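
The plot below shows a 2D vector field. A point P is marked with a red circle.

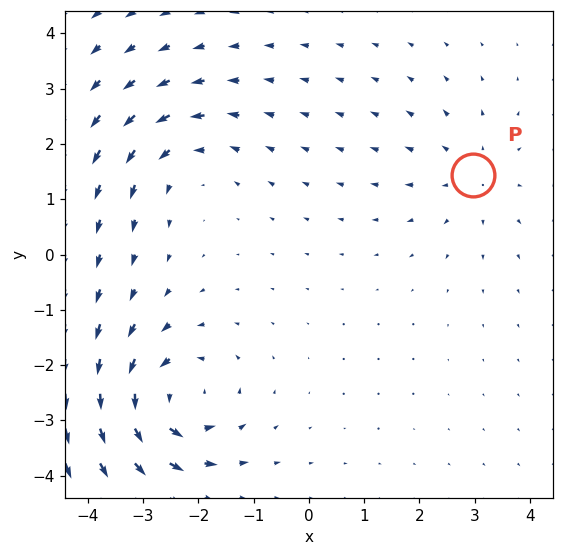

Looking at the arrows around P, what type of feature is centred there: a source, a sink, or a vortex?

source

At P (3.0, 1.4) the arrows spread outward. Divergence about +2, curl ≈0 — positive divergence with near-zero curl is a source.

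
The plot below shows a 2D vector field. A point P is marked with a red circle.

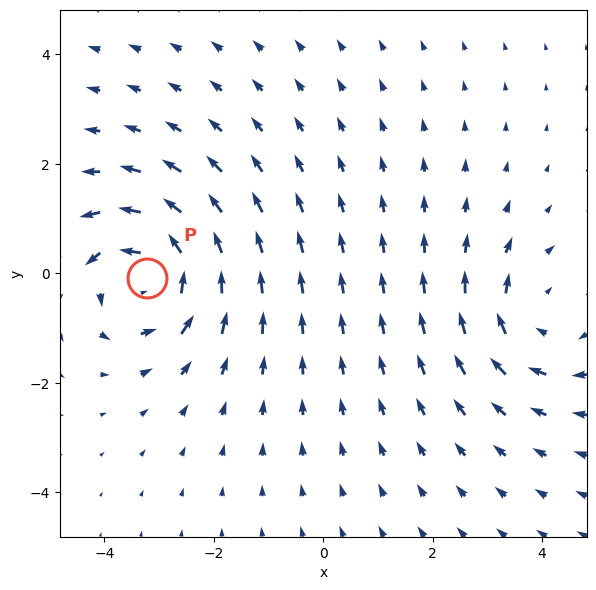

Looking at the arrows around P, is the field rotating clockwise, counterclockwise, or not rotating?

counterclockwise

Near P at (-3.2, -0.1) the arrows circulate counterclockwise. The curl (z-component) there is about +4; positive curl means counterclockwise rotation.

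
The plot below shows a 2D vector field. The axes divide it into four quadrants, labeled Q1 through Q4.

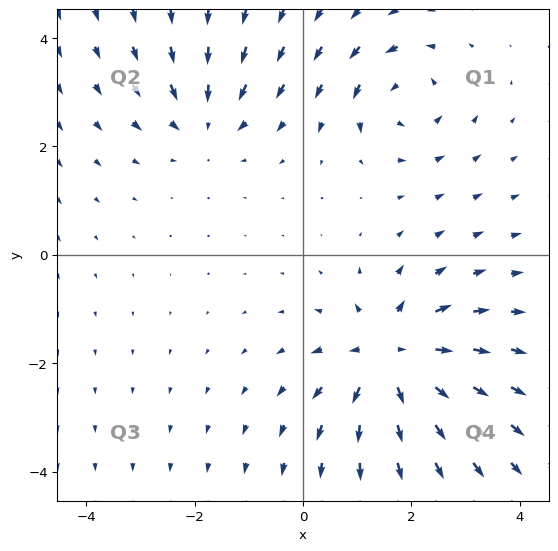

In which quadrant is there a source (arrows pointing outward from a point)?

The source sits at approximately (1.6, -1.9), which lies in quadrant Q4. The divergence there is about +6, positive as expected for a source.

Q4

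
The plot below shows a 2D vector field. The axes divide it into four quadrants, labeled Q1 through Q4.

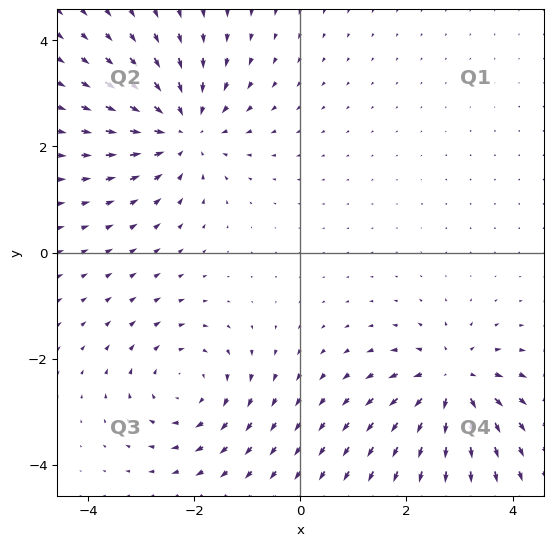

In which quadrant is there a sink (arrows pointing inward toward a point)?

Q2

The sink sits at approximately (-2.2, 2.3), which lies in quadrant Q2. The divergence there is about -4, negative as expected for a sink.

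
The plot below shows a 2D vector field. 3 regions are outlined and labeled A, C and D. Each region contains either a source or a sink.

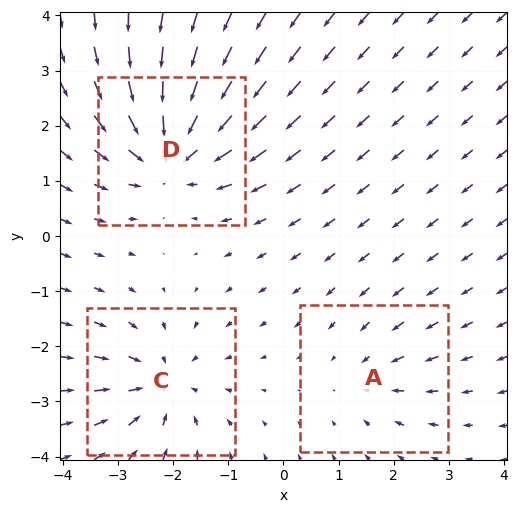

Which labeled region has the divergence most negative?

D

Divergence at each region's feature centre — A: about -2, C: about -3, D: about -5. Region D is most negative.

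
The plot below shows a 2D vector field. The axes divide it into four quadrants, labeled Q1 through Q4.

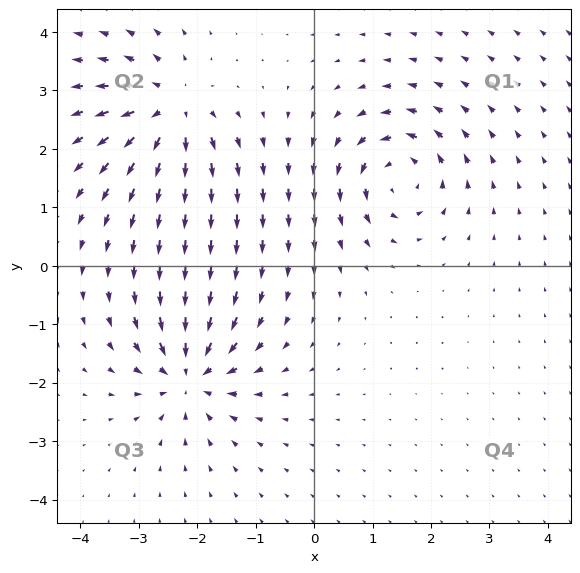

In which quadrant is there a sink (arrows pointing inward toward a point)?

The sink sits at approximately (-2.1, -1.9), which lies in quadrant Q3. The divergence there is about -6, negative as expected for a sink.

Q3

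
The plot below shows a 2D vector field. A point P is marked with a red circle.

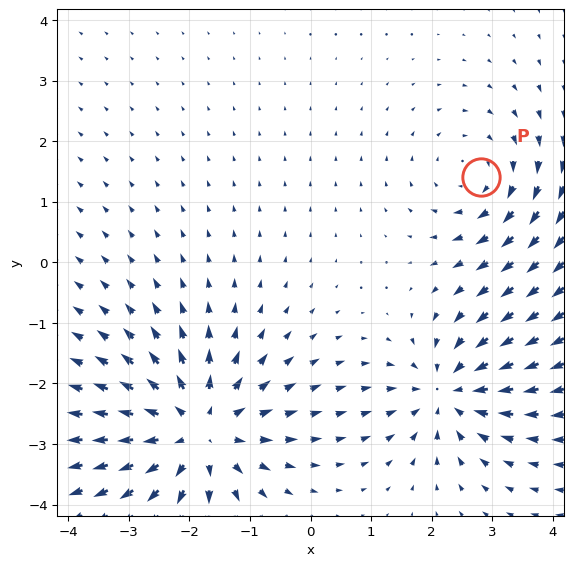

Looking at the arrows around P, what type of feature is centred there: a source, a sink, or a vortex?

vortex

At P (2.8, 1.4) the arrows circulate clockwise. Divergence ≈0, curl about -3 — near-zero divergence with nonzero curl is a vortex.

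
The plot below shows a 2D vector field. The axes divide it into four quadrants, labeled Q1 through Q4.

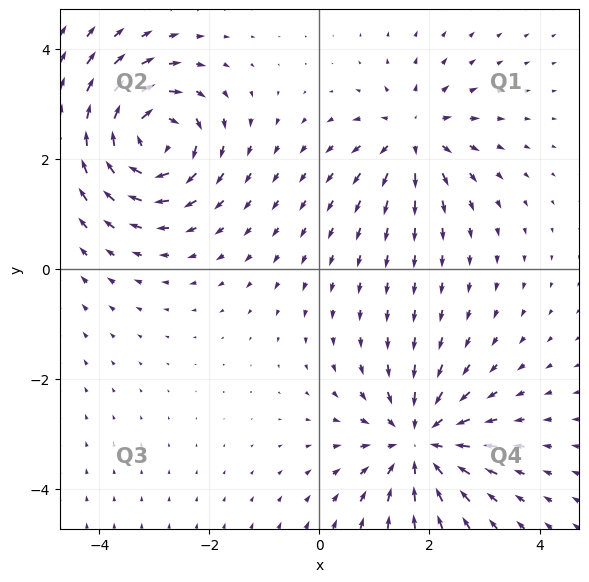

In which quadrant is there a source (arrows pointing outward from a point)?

The source sits at approximately (1.7, 2.4), which lies in quadrant Q1. The divergence there is about +4, positive as expected for a source.

Q1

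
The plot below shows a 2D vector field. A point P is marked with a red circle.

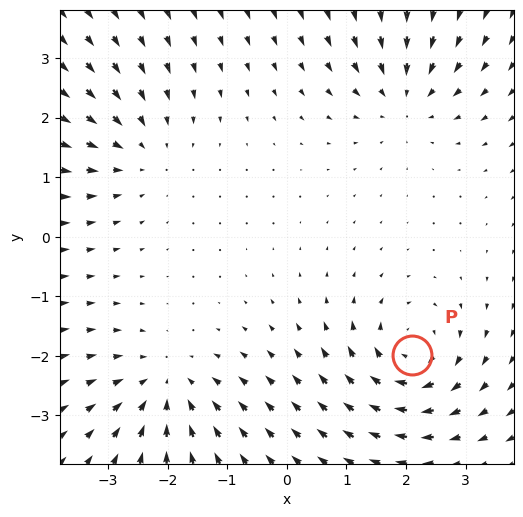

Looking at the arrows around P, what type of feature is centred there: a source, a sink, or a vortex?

At P (2.1, -2.0) the arrows circulate clockwise. Divergence ≈0, curl about -6 — near-zero divergence with nonzero curl is a vortex.

vortex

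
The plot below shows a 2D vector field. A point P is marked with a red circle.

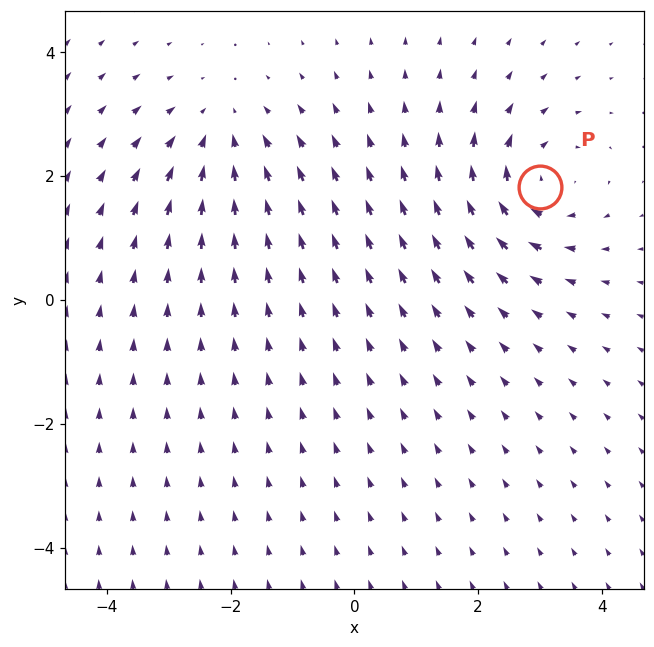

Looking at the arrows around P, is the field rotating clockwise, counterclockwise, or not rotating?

Near P at (3.0, 1.8) the arrows circulate clockwise. The curl (z-component) there is about -4; negative curl means clockwise rotation.

clockwise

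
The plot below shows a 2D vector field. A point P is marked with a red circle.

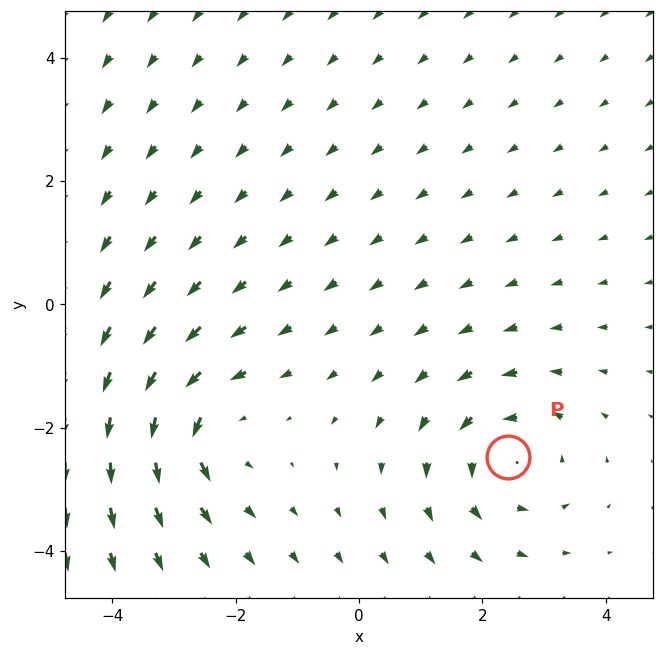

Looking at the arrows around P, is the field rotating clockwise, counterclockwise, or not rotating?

Near P at (2.4, -2.5) the arrows circulate counterclockwise. The curl (z-component) there is about +3; positive curl means counterclockwise rotation.

counterclockwise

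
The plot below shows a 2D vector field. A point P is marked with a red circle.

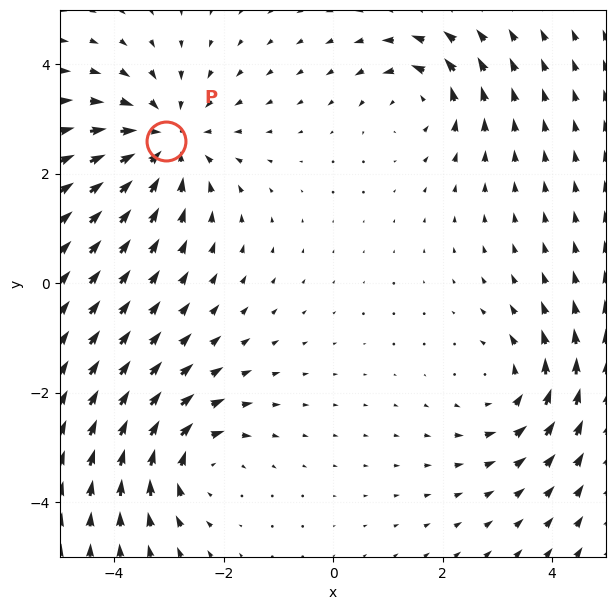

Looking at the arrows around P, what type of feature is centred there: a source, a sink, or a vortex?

At P (-3.0, 2.6) the arrows converge inward. Divergence about -4, curl ≈0 — negative divergence with near-zero curl is a sink.

sink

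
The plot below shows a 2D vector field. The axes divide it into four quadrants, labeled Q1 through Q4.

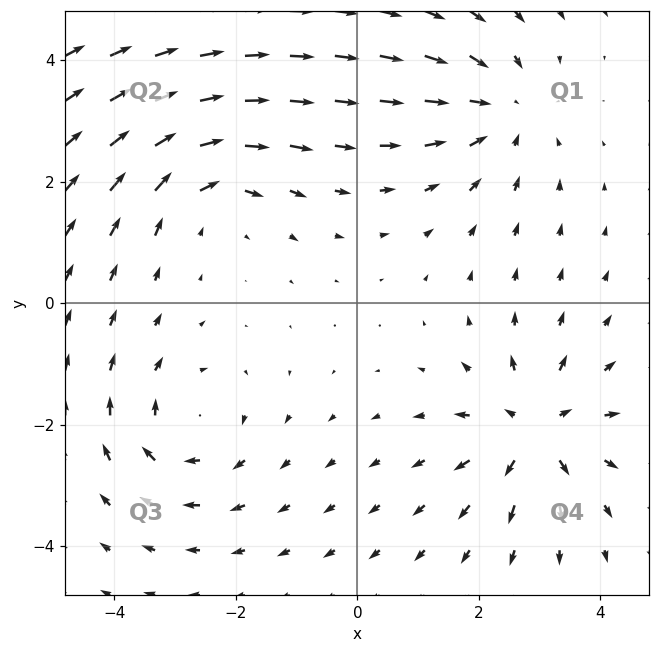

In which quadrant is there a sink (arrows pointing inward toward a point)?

Q1

The sink sits at approximately (2.4, 3.2), which lies in quadrant Q1. The divergence there is about -4, negative as expected for a sink.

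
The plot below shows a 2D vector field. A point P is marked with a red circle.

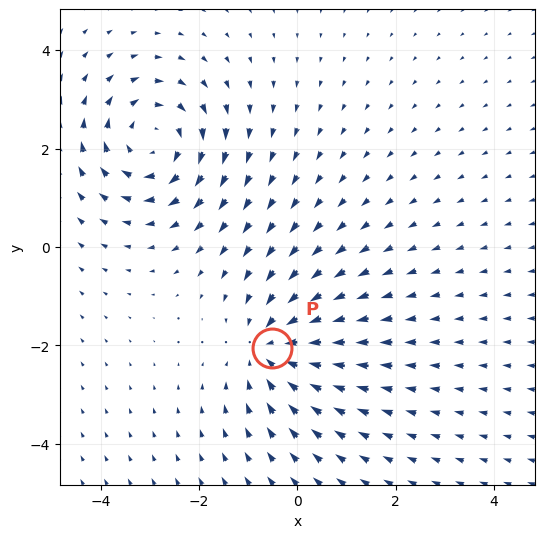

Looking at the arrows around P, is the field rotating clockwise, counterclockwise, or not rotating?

not rotating

Near P at (-0.5, -2.1) the arrows show no circulation. The curl there is ≈0.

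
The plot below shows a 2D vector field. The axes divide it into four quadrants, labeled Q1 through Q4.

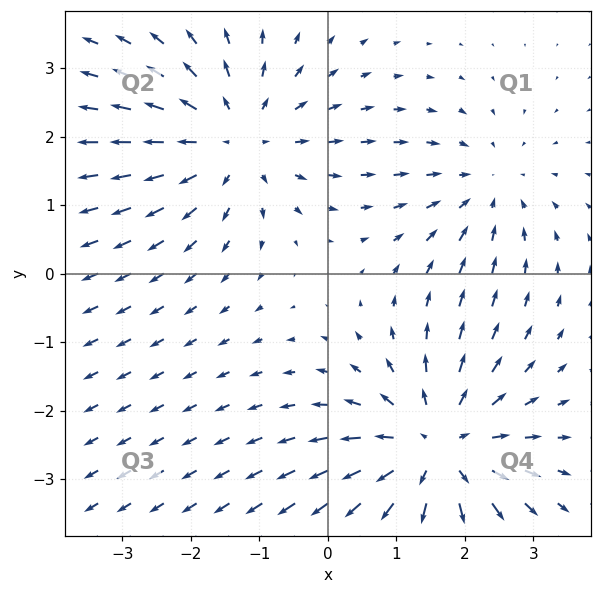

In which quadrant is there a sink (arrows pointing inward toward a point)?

The sink sits at approximately (2.3, 1.2), which lies in quadrant Q1. The divergence there is about -2, negative as expected for a sink.

Q1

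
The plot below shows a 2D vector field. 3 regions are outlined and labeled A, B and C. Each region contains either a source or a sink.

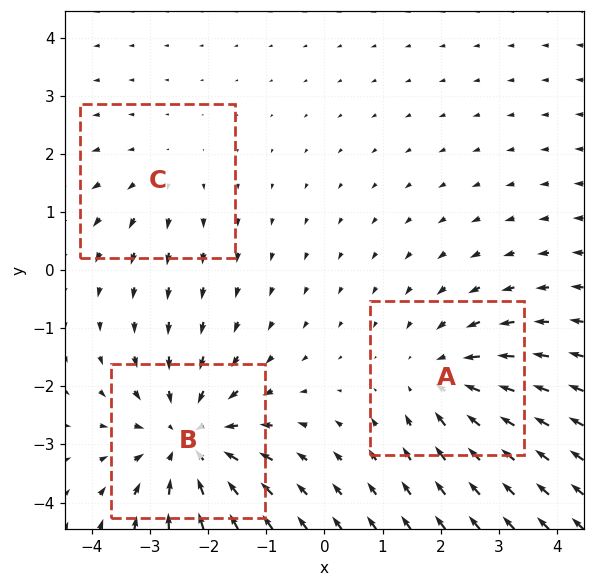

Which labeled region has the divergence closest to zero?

C

Divergence at each region's feature centre — A: about -3, B: about -4, C: about +2. Region C is closest to zero.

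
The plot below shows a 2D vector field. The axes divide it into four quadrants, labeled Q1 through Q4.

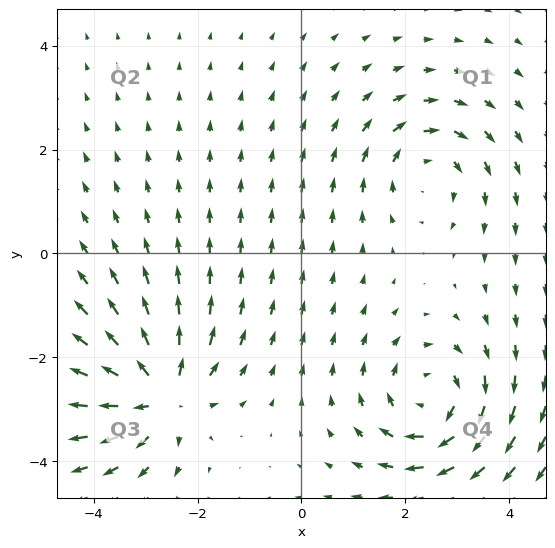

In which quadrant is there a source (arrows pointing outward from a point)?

Q3

The source sits at approximately (-2.7, -2.7), which lies in quadrant Q3. The divergence there is about +5, positive as expected for a source.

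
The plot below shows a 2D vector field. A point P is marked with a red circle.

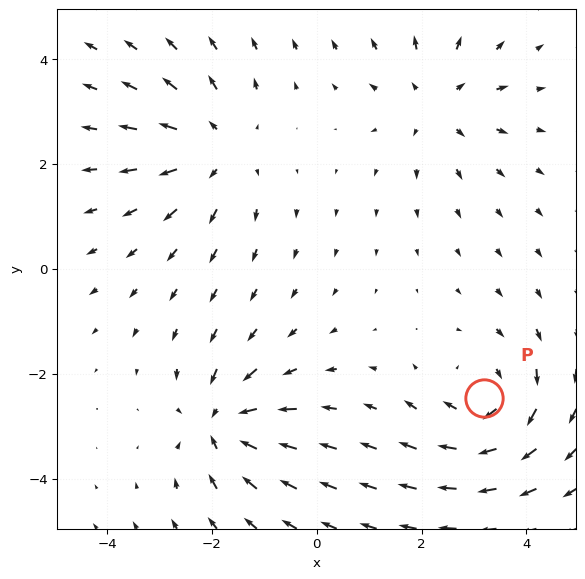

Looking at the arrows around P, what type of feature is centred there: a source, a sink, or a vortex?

vortex

At P (3.2, -2.5) the arrows circulate clockwise. Divergence ≈0, curl about -5 — near-zero divergence with nonzero curl is a vortex.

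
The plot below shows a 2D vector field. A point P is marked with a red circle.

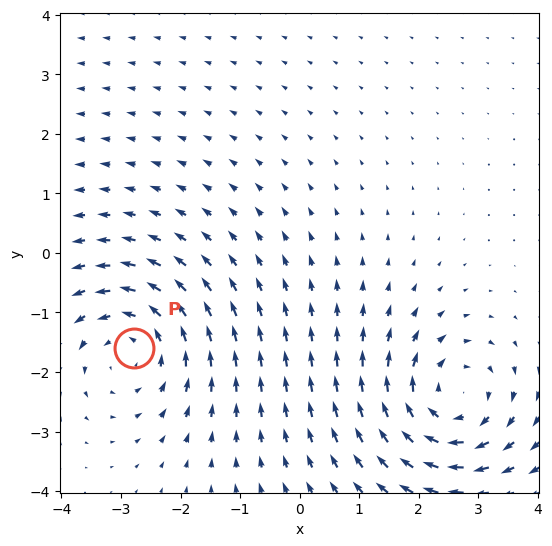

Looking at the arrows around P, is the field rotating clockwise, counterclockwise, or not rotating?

Near P at (-2.8, -1.6) the arrows circulate counterclockwise. The curl (z-component) there is about +4; positive curl means counterclockwise rotation.

counterclockwise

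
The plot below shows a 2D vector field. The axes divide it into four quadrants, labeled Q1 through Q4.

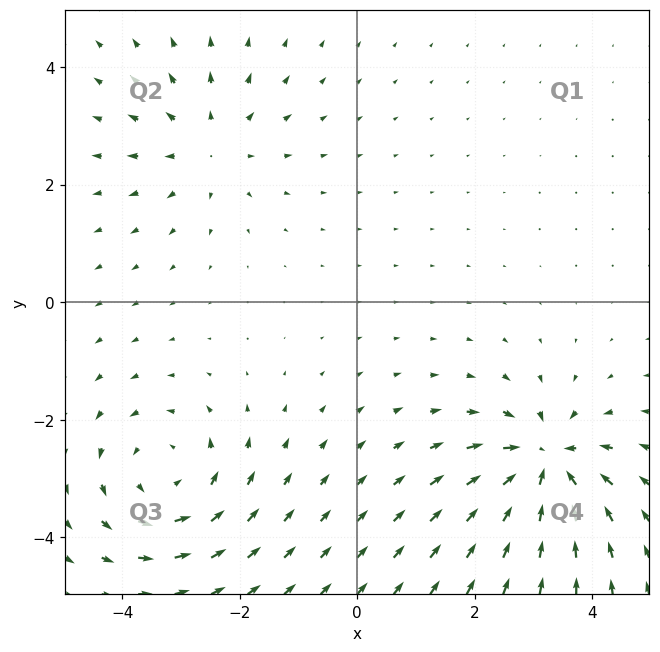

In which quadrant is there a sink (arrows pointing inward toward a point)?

The sink sits at approximately (3.2, -2.7), which lies in quadrant Q4. The divergence there is about -5, negative as expected for a sink.

Q4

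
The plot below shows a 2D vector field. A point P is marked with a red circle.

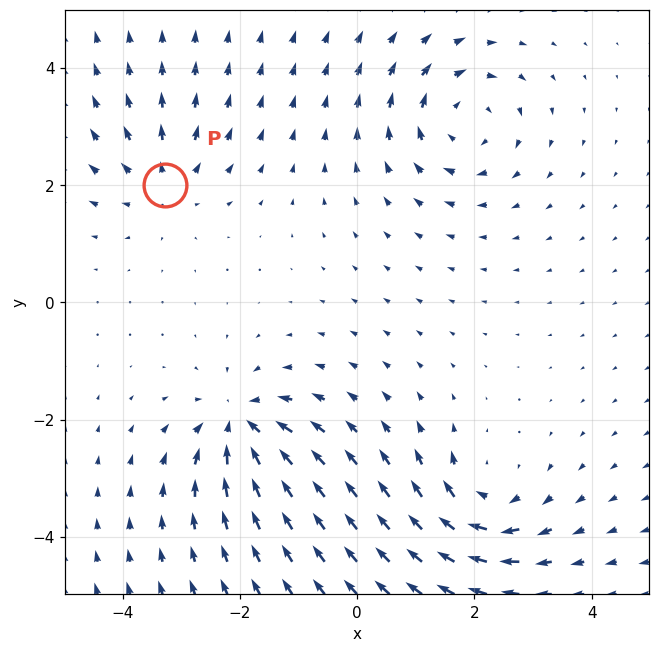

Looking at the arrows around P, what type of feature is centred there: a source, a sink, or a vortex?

At P (-3.3, 2.0) the arrows spread outward. Divergence about +3, curl ≈0 — positive divergence with near-zero curl is a source.

source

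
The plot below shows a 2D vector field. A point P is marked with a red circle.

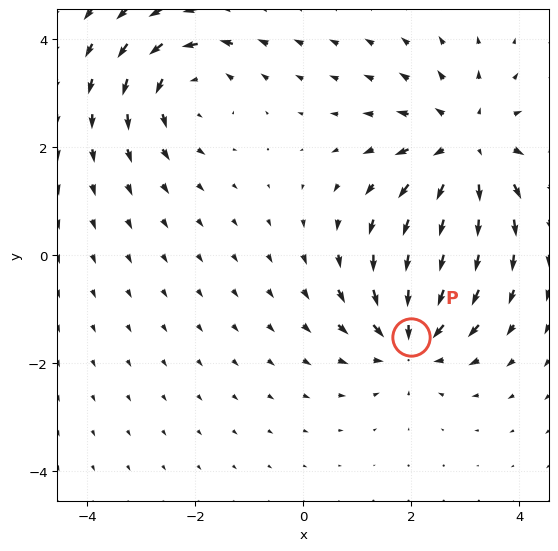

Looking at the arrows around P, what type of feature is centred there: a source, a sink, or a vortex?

sink

At P (2.0, -1.5) the arrows converge inward. Divergence about -4, curl ≈0 — negative divergence with near-zero curl is a sink.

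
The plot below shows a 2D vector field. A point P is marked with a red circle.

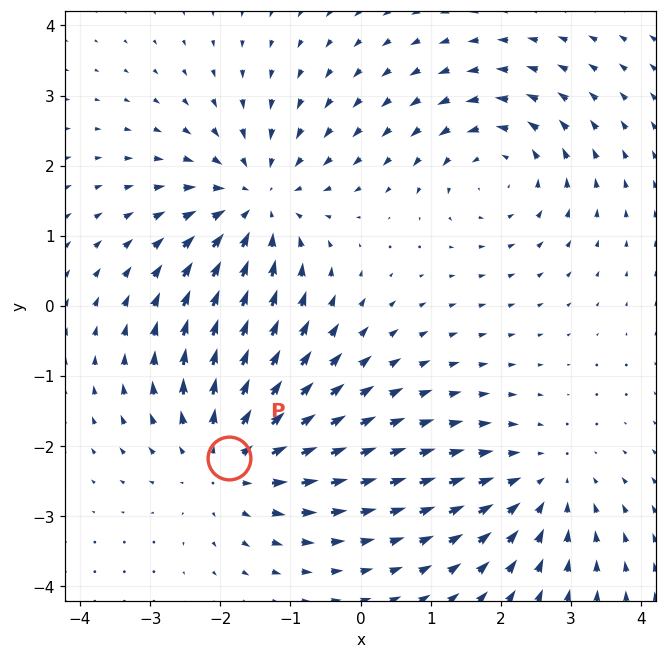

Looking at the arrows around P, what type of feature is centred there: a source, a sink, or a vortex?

At P (-1.9, -2.2) the arrows spread outward. Divergence about +3, curl ≈0 — positive divergence with near-zero curl is a source.

source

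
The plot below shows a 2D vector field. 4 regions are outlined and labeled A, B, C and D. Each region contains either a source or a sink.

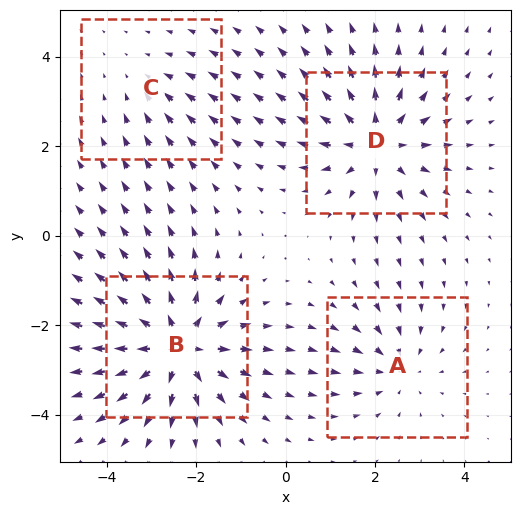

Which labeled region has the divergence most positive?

Divergence at each region's feature centre — A: about -3, B: about +6, C: about -2, D: about +5. Region B is most positive.

B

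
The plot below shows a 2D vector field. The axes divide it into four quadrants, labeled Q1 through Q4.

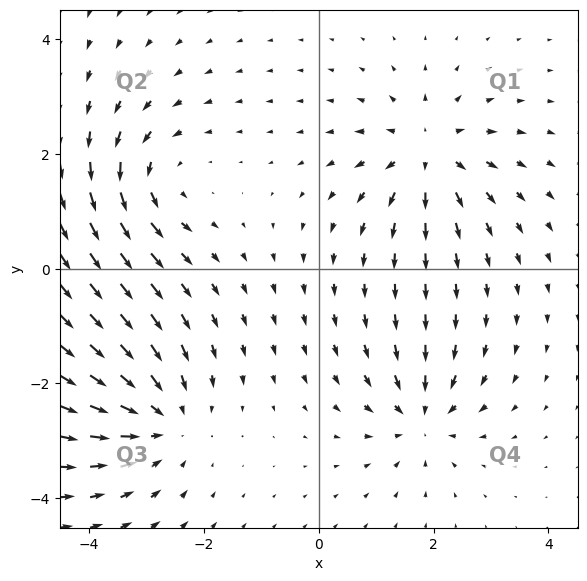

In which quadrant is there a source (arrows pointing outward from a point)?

The source sits at approximately (1.9, 2.0), which lies in quadrant Q1. The divergence there is about +5, positive as expected for a source.

Q1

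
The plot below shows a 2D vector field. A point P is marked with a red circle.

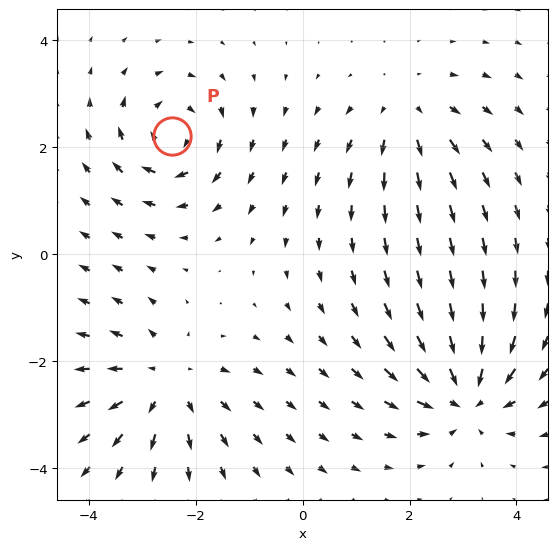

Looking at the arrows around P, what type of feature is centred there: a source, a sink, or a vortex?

At P (-2.4, 2.2) the arrows circulate clockwise. Divergence ≈0, curl about -5 — near-zero divergence with nonzero curl is a vortex.

vortex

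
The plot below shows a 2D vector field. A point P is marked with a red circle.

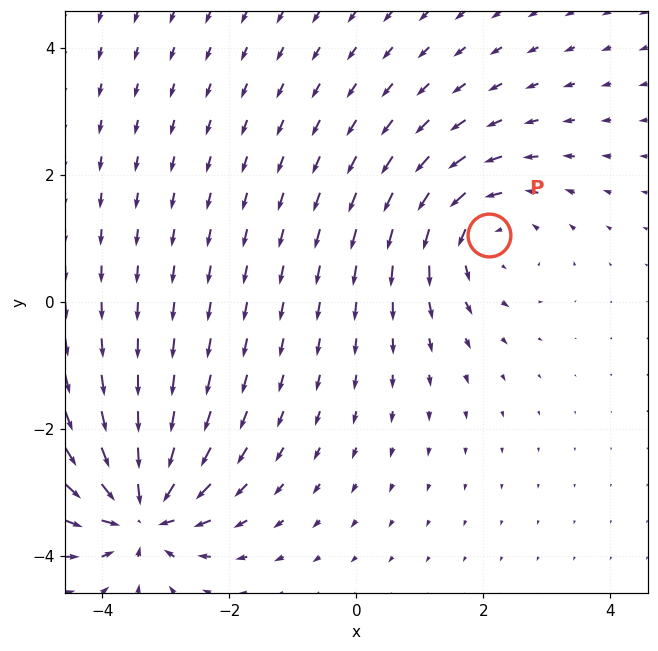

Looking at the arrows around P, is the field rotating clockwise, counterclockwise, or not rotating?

Near P at (2.1, 1.1) the arrows circulate counterclockwise. The curl (z-component) there is about +4; positive curl means counterclockwise rotation.

counterclockwise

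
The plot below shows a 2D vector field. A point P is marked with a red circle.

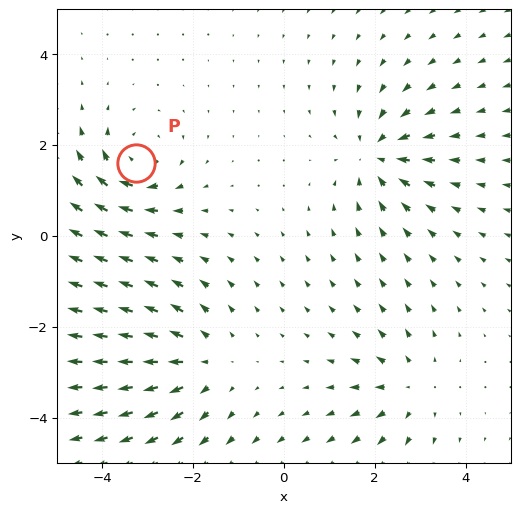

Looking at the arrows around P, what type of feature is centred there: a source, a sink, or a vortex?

At P (-3.3, 1.6) the arrows circulate clockwise. Divergence ≈0, curl about -4 — near-zero divergence with nonzero curl is a vortex.

vortex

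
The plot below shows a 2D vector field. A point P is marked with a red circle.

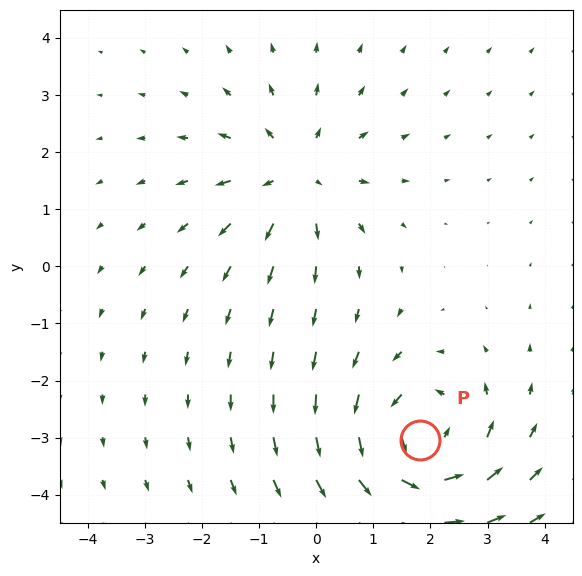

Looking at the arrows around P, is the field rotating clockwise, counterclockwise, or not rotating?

Near P at (1.8, -3.0) the arrows circulate counterclockwise. The curl (z-component) there is about +4; positive curl means counterclockwise rotation.

counterclockwise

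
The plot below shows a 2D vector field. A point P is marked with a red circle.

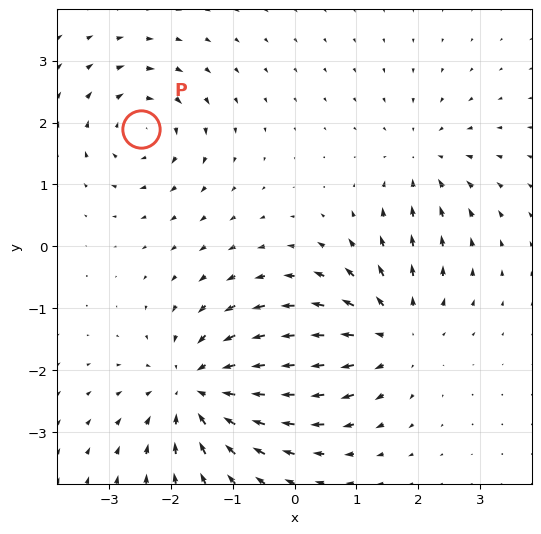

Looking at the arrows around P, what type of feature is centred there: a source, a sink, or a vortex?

At P (-2.5, 1.9) the arrows circulate clockwise. Divergence ≈0, curl about -4 — near-zero divergence with nonzero curl is a vortex.

vortex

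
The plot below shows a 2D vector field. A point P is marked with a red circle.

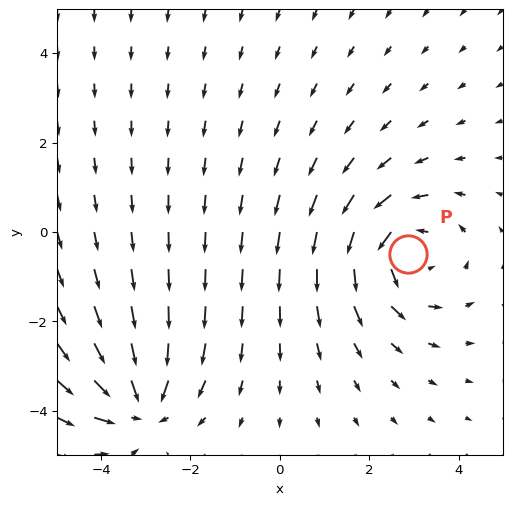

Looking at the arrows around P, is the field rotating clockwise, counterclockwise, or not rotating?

Near P at (2.9, -0.5) the arrows circulate counterclockwise. The curl (z-component) there is about +3; positive curl means counterclockwise rotation.

counterclockwise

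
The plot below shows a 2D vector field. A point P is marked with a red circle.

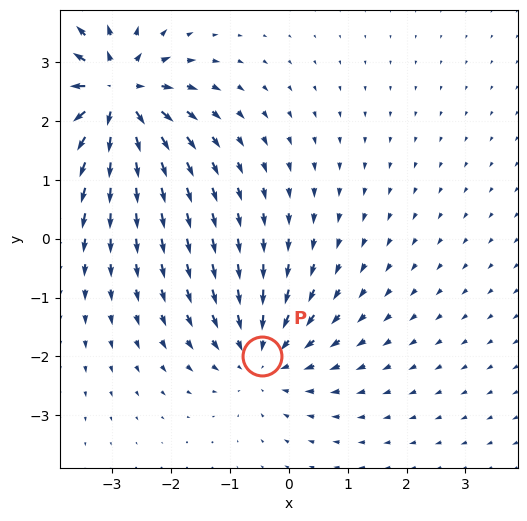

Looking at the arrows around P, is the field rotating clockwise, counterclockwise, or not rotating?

not rotating

Near P at (-0.5, -2.0) the arrows show no circulation. The curl there is ≈0.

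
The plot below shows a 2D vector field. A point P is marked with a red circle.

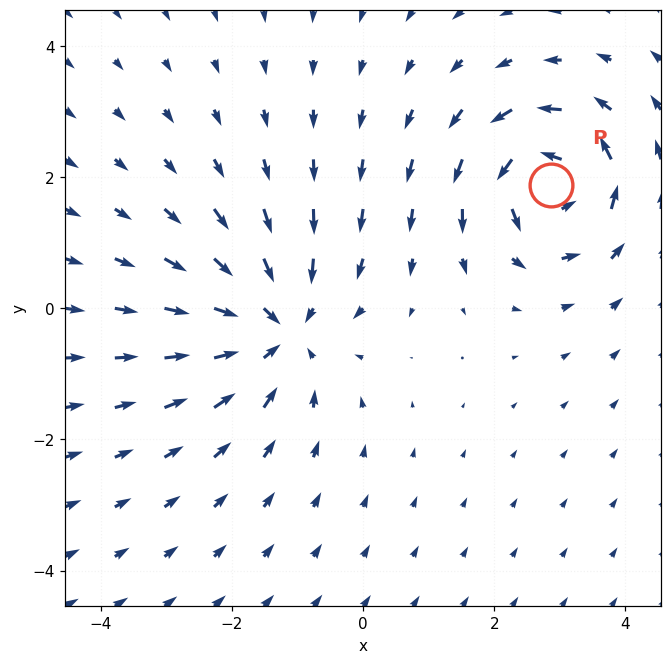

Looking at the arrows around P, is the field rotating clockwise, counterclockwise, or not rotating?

Near P at (2.9, 1.9) the arrows circulate counterclockwise. The curl (z-component) there is about +4; positive curl means counterclockwise rotation.

counterclockwise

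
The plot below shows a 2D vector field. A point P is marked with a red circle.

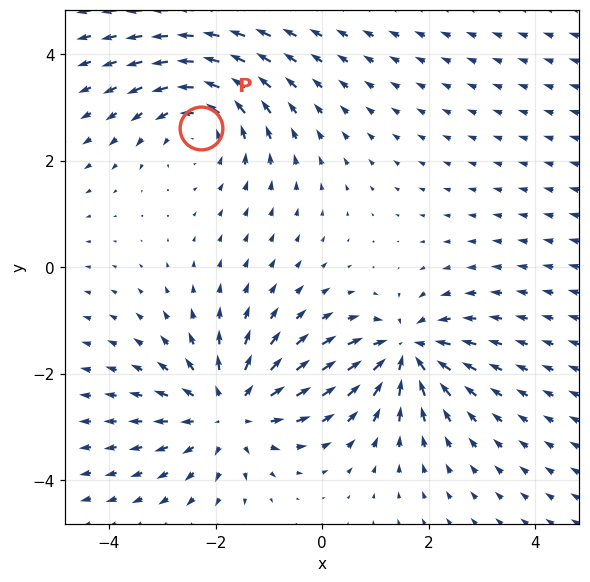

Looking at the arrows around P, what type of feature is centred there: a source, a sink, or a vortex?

At P (-2.3, 2.6) the arrows circulate counterclockwise. Divergence ≈0, curl about +3 — near-zero divergence with nonzero curl is a vortex.

vortex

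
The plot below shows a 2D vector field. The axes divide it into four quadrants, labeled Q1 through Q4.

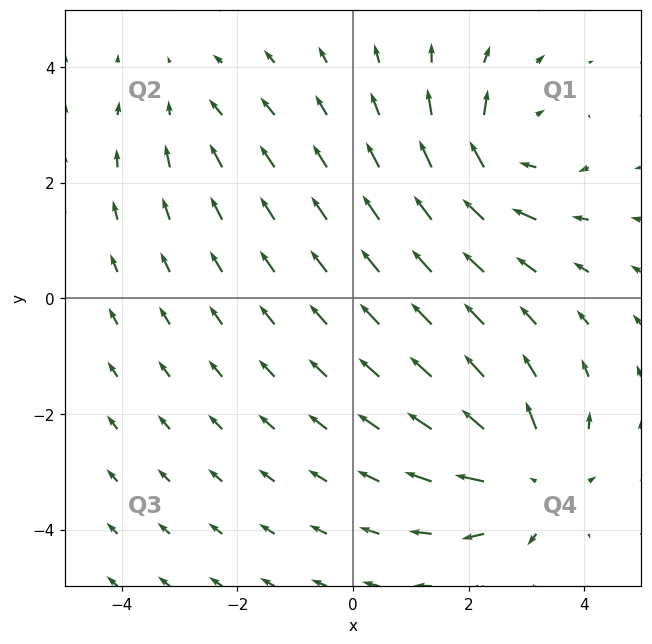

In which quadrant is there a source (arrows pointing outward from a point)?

The source sits at approximately (3.1, -3.1), which lies in quadrant Q4. The divergence there is about +6, positive as expected for a source.

Q4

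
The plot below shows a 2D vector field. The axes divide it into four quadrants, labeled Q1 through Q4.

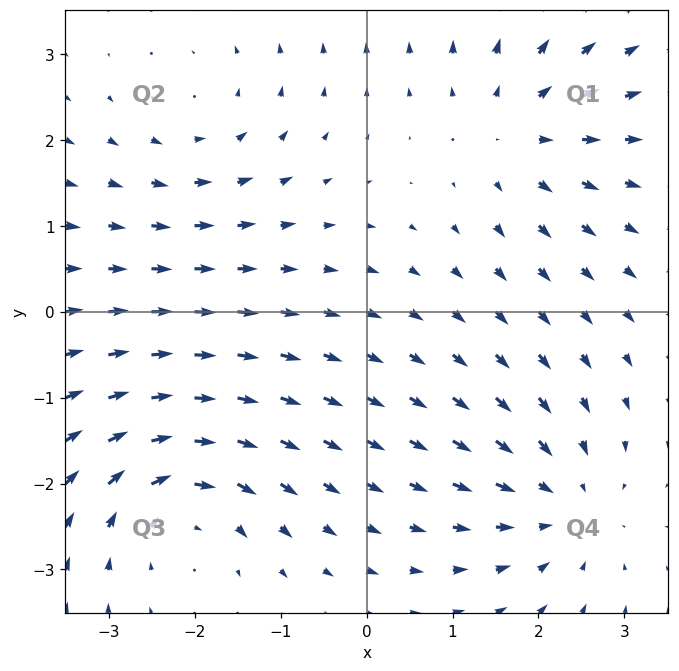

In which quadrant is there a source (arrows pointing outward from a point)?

Q1

The source sits at approximately (1.7, 2.1), which lies in quadrant Q1. The divergence there is about +3, positive as expected for a source.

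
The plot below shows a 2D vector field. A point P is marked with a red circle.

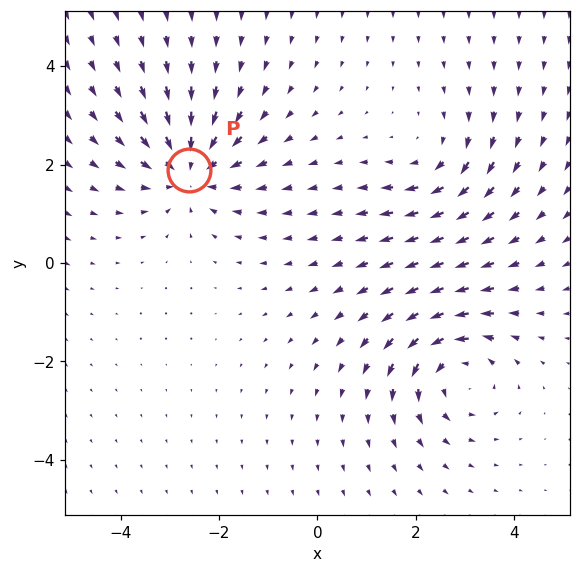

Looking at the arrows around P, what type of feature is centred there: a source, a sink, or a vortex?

sink

At P (-2.6, 1.9) the arrows converge inward. Divergence about -4, curl ≈0 — negative divergence with near-zero curl is a sink.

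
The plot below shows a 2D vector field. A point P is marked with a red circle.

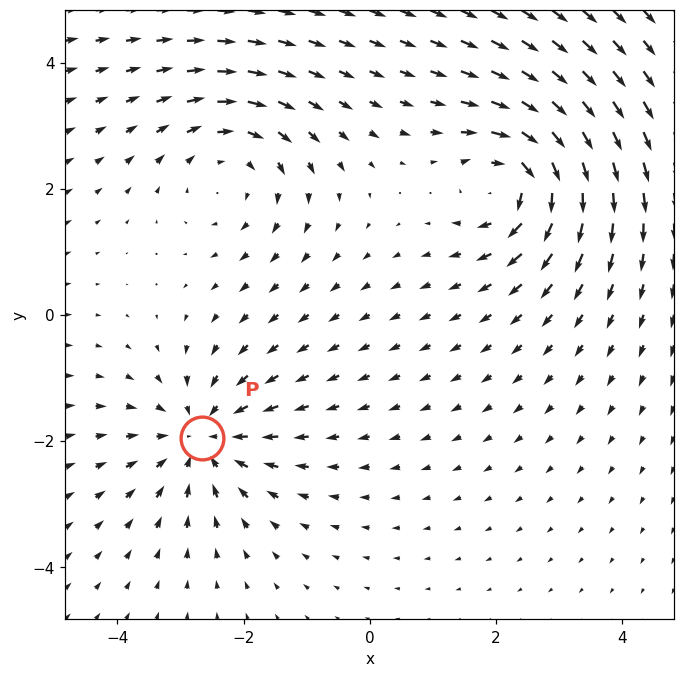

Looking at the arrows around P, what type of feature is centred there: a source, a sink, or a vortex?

sink

At P (-2.7, -2.0) the arrows converge inward. Divergence about -3, curl ≈0 — negative divergence with near-zero curl is a sink.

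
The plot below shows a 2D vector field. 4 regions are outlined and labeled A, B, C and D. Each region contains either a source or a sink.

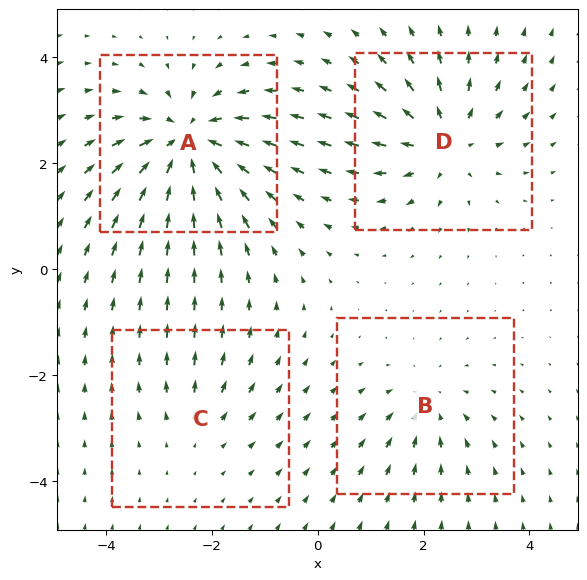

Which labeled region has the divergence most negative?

Divergence at each region's feature centre — A: about -7, B: about -3, C: about +2, D: about +5. Region A is most negative.

A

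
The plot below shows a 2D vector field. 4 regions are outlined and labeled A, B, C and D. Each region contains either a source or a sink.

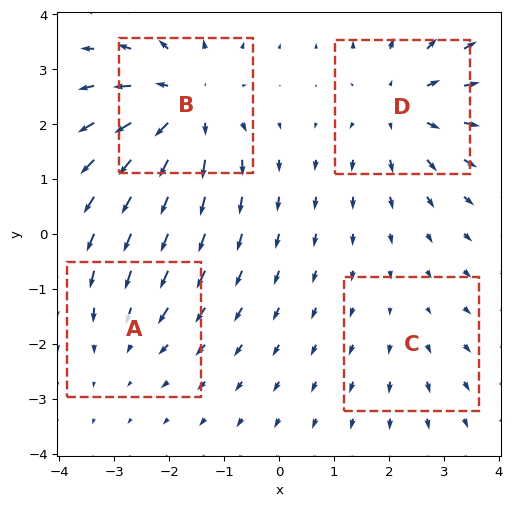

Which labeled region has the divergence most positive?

Divergence at each region's feature centre — A: about -3, B: about +6, C: about +2, D: about +4. Region B is most positive.

B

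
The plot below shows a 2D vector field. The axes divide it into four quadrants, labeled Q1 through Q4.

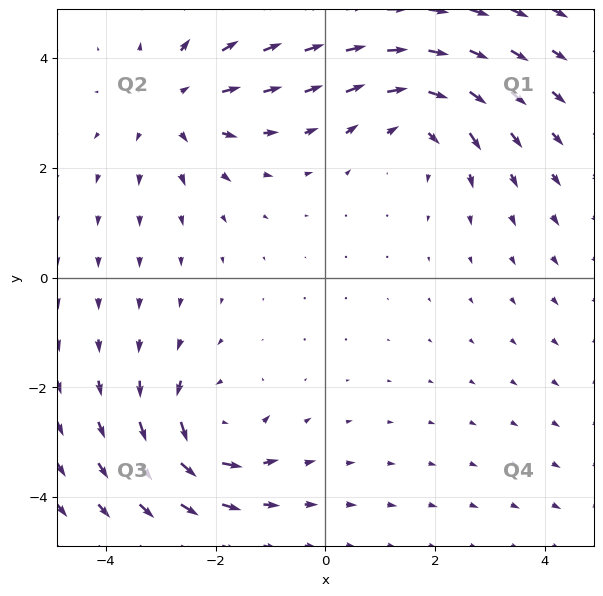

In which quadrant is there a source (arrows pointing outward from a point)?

Q2

The source sits at approximately (-2.7, 3.1), which lies in quadrant Q2. The divergence there is about +3, positive as expected for a source.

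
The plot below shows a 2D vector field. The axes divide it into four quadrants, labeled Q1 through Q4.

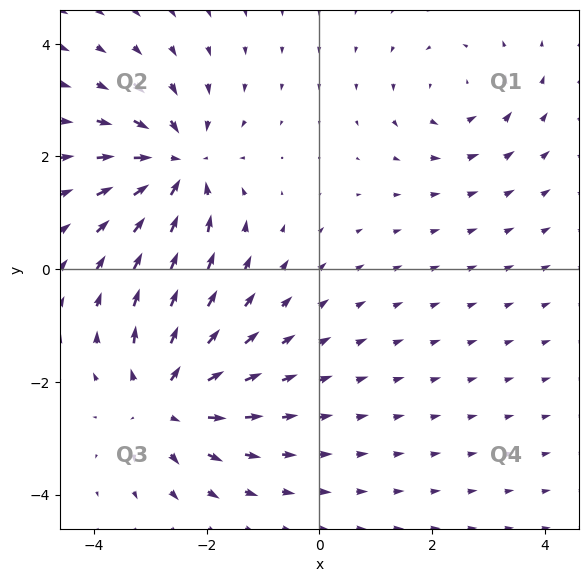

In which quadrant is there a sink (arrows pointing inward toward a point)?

Q2

The sink sits at approximately (-2.5, 1.8), which lies in quadrant Q2. The divergence there is about -5, negative as expected for a sink.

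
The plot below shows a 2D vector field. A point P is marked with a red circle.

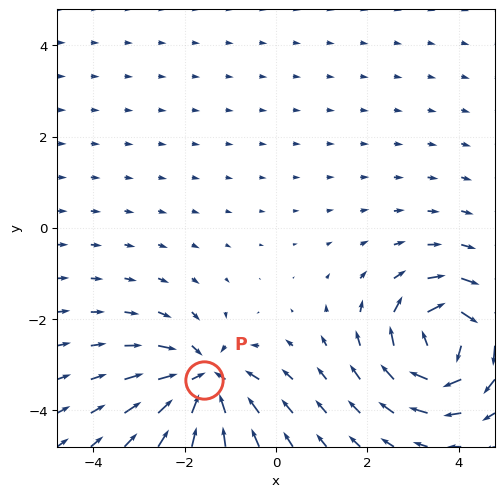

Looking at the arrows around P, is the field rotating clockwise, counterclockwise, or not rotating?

Near P at (-1.6, -3.3) the arrows show no circulation. The curl there is ≈0.

not rotating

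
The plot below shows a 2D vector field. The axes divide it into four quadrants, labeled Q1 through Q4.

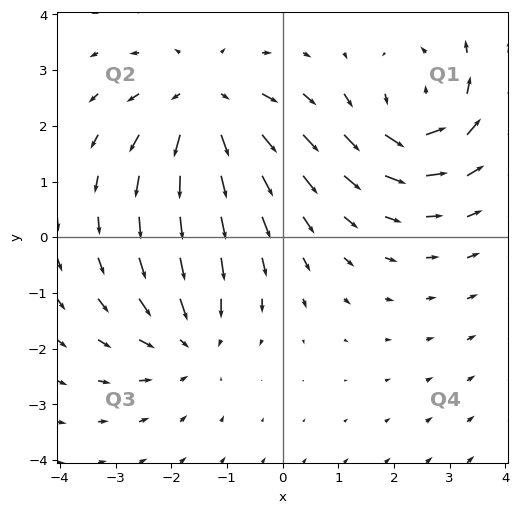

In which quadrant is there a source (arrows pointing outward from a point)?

Q2

The source sits at approximately (-1.4, 2.4), which lies in quadrant Q2. The divergence there is about +4, positive as expected for a source.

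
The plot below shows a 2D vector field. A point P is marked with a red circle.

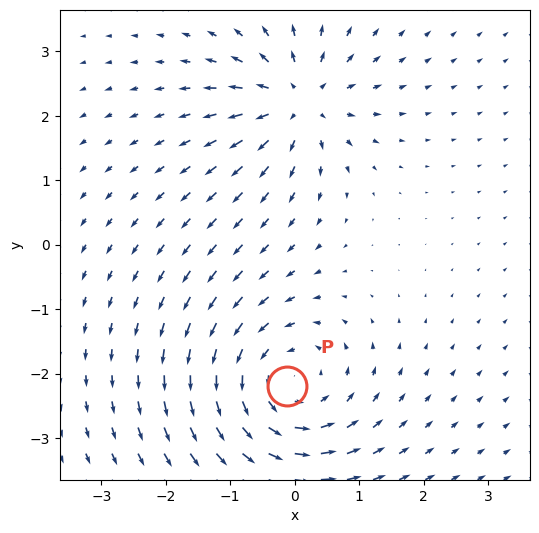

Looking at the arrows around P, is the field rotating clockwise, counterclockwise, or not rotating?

counterclockwise

Near P at (-0.1, -2.2) the arrows circulate counterclockwise. The curl (z-component) there is about +4; positive curl means counterclockwise rotation.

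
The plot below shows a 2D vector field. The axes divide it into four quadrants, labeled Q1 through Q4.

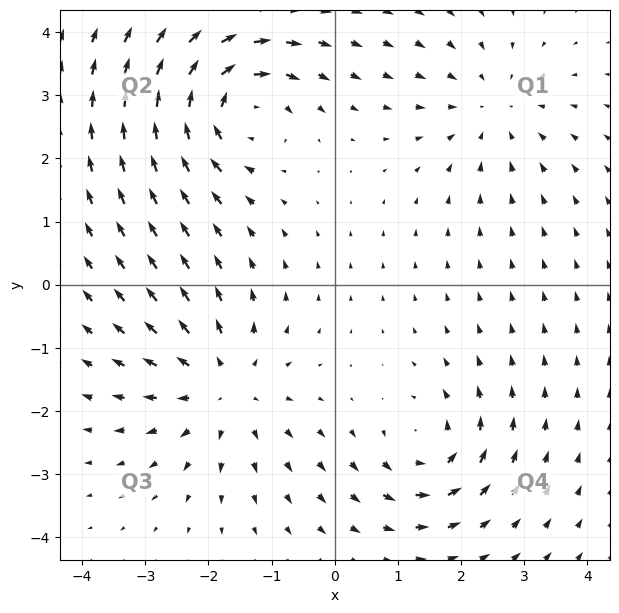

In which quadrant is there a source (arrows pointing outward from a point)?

Q3

The source sits at approximately (-1.8, -1.6), which lies in quadrant Q3. The divergence there is about +4, positive as expected for a source.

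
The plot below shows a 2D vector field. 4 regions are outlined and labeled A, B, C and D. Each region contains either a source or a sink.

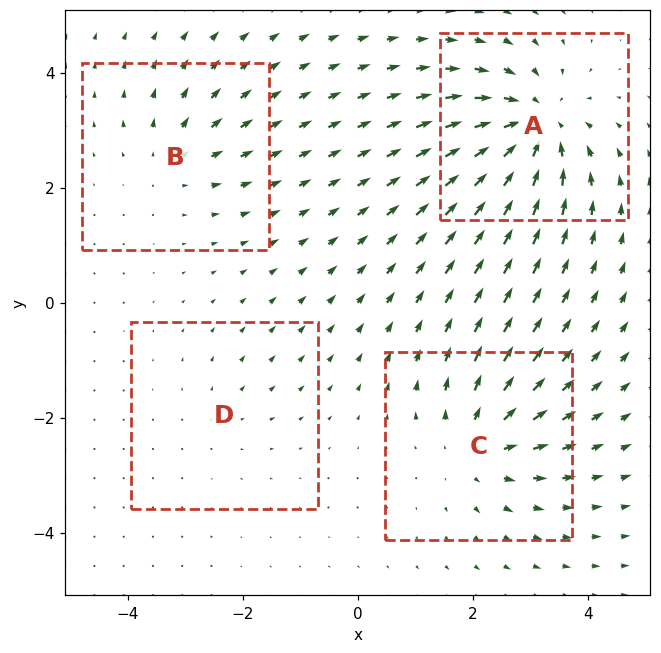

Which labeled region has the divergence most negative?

A

Divergence at each region's feature centre — A: about -7, B: about +3, C: about +5, D: about +2. Region A is most negative.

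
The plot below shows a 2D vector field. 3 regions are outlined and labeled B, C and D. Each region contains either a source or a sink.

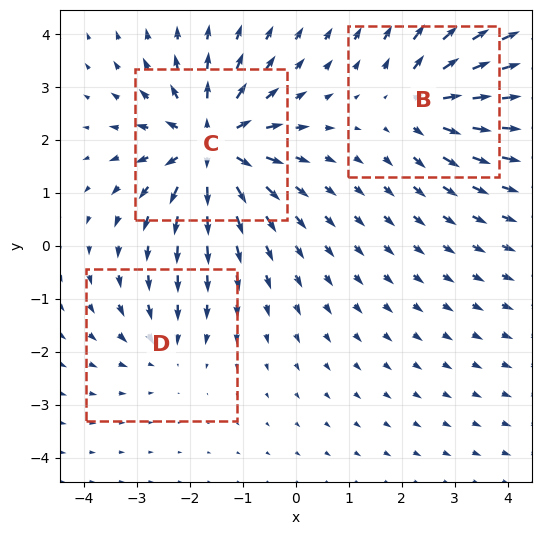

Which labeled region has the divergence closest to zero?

Divergence at each region's feature centre — B: about +4, C: about +6, D: about -2. Region D is closest to zero.

D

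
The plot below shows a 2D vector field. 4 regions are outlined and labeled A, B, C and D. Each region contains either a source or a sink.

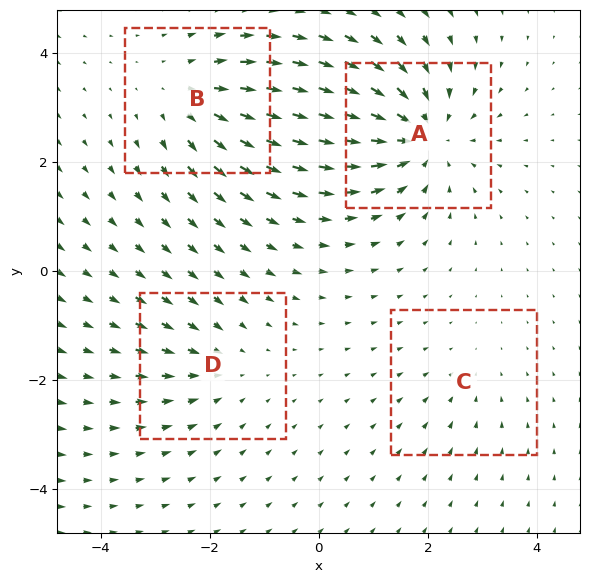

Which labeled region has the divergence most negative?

A

Divergence at each region's feature centre — A: about -6, B: about +4, C: about -2, D: about -3. Region A is most negative.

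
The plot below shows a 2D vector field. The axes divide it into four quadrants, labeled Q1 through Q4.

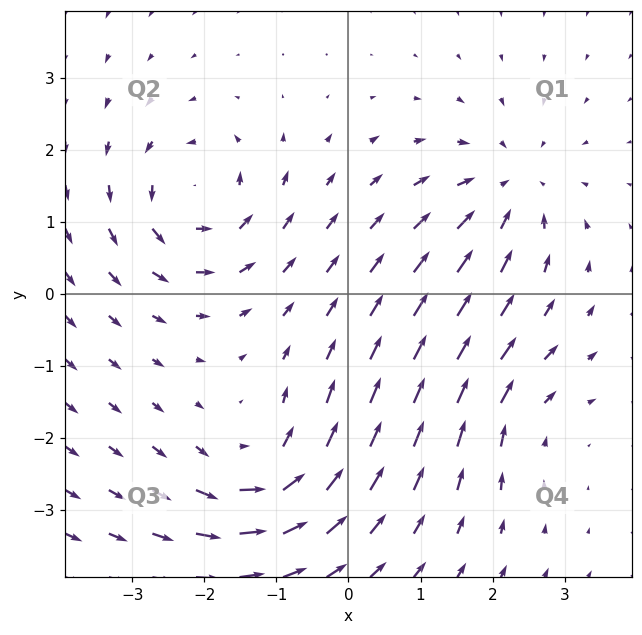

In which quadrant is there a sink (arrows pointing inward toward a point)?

The sink sits at approximately (2.2, 1.5), which lies in quadrant Q1. The divergence there is about -4, negative as expected for a sink.

Q1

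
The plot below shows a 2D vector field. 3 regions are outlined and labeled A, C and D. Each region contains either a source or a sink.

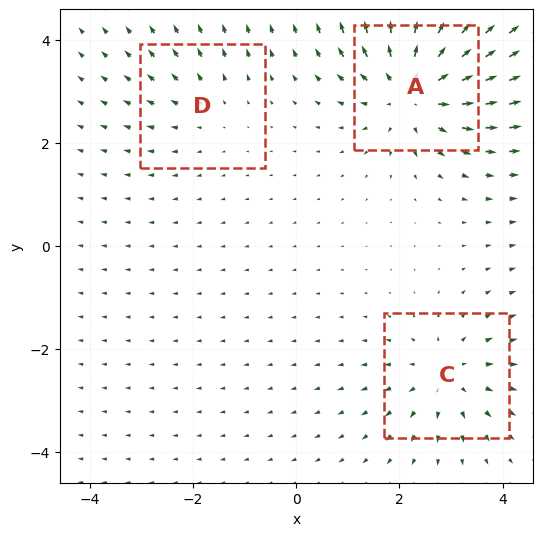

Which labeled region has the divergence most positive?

Divergence at each region's feature centre — A: about +5, C: about +3, D: about +2. Region A is most positive.

A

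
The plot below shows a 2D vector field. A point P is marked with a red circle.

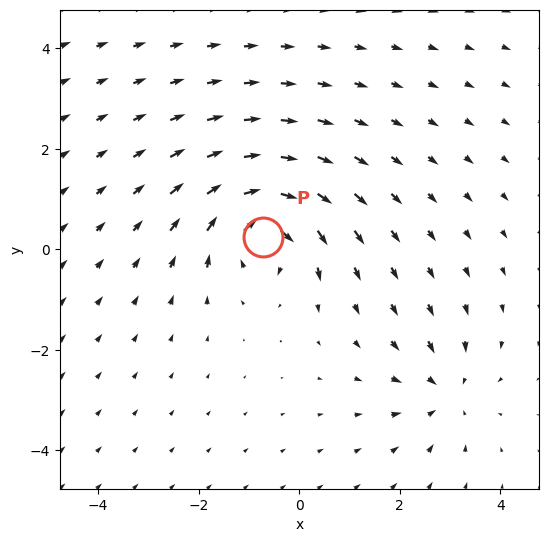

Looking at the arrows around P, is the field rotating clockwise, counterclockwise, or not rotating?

clockwise

Near P at (-0.7, 0.2) the arrows circulate clockwise. The curl (z-component) there is about -5; negative curl means clockwise rotation.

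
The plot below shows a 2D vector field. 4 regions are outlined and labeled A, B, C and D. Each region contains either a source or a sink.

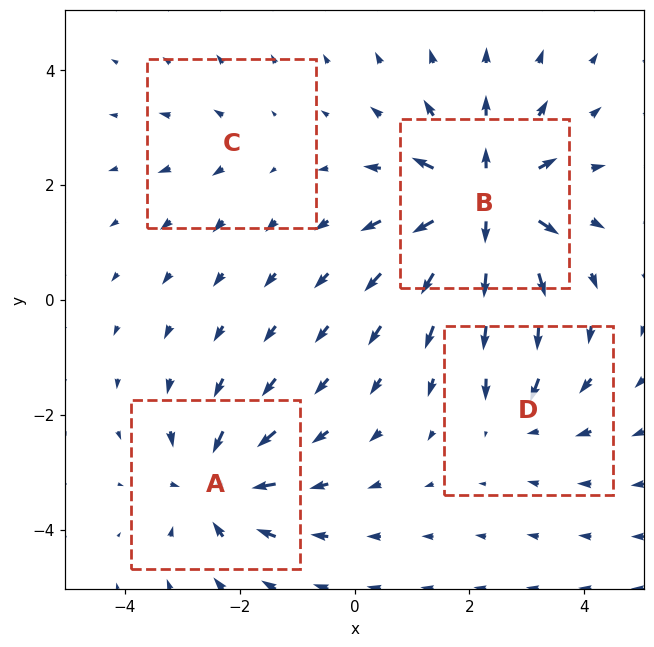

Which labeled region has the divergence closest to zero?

C

Divergence at each region's feature centre — A: about -6, B: about +8, C: about +2, D: about -4. Region C is closest to zero.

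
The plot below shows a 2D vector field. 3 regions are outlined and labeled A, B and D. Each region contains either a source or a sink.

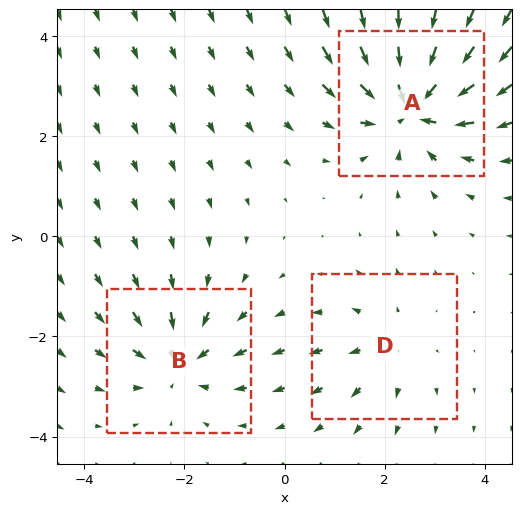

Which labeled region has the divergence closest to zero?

D

Divergence at each region's feature centre — A: about -5, B: about -3, D: about +2. Region D is closest to zero.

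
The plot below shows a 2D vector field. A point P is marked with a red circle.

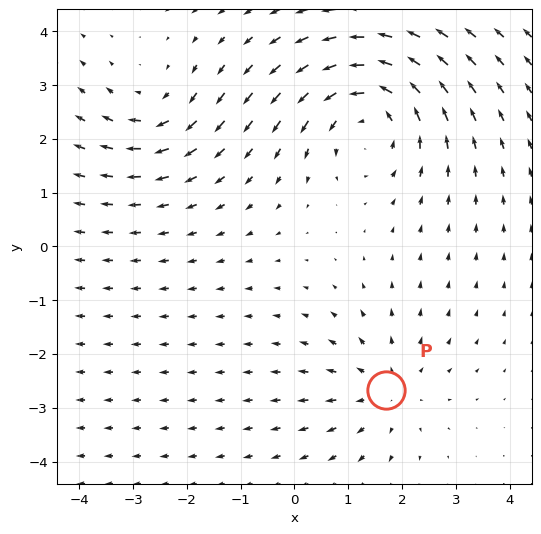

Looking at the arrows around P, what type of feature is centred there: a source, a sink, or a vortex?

source

At P (1.7, -2.7) the arrows spread outward. Divergence about +3, curl ≈0 — positive divergence with near-zero curl is a source.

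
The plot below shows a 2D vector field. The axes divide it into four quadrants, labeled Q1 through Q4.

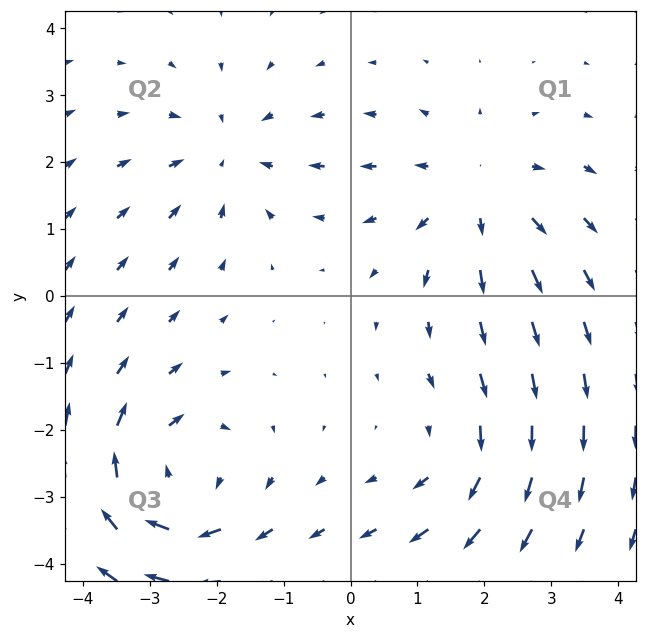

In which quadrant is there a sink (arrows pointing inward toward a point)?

Q2

The sink sits at approximately (-1.8, 2.1), which lies in quadrant Q2. The divergence there is about -3, negative as expected for a sink.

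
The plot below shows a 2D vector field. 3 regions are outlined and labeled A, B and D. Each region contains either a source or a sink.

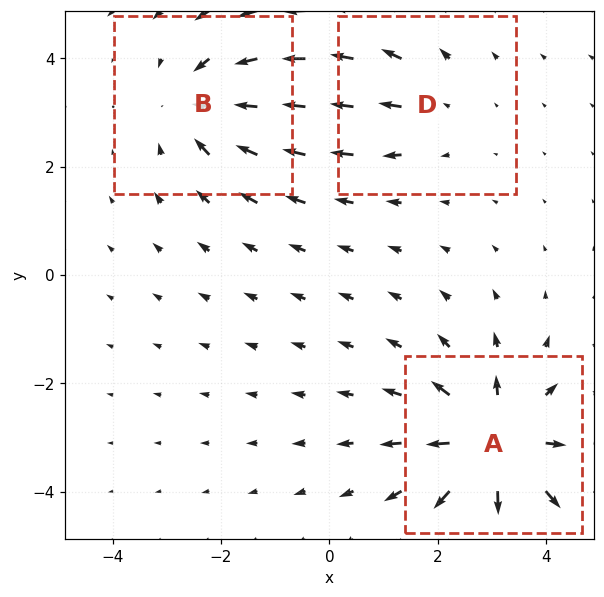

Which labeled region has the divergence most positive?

Divergence at each region's feature centre — A: about +5, B: about -3, D: about +2. Region A is most positive.

A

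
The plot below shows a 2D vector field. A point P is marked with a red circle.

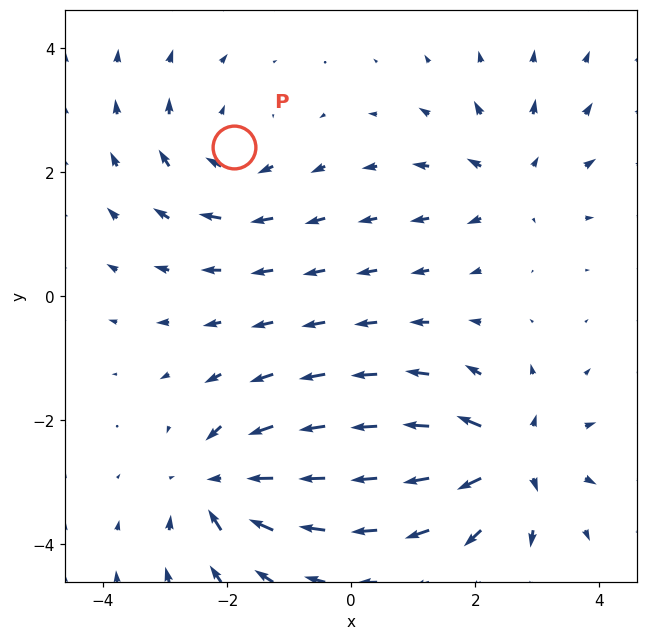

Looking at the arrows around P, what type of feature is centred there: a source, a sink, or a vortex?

At P (-1.9, 2.4) the arrows circulate clockwise. Divergence ≈0, curl about -4 — near-zero divergence with nonzero curl is a vortex.

vortex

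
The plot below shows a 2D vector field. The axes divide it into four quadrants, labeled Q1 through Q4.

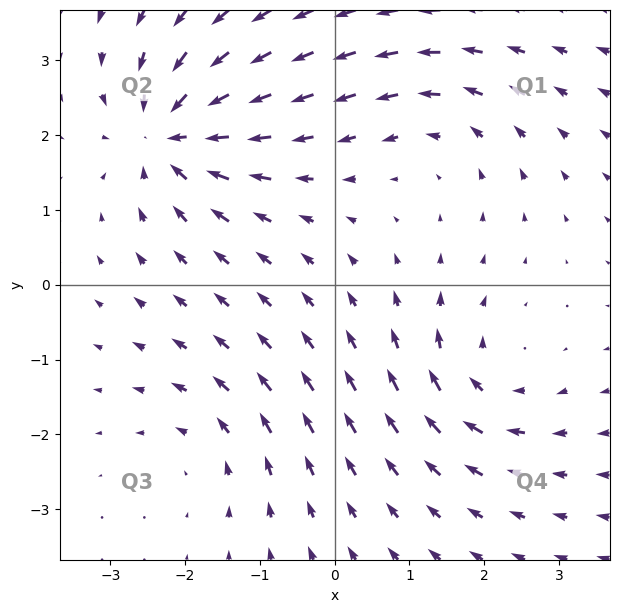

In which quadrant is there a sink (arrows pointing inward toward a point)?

Q2

The sink sits at approximately (-2.2, 2.0), which lies in quadrant Q2. The divergence there is about -6, negative as expected for a sink.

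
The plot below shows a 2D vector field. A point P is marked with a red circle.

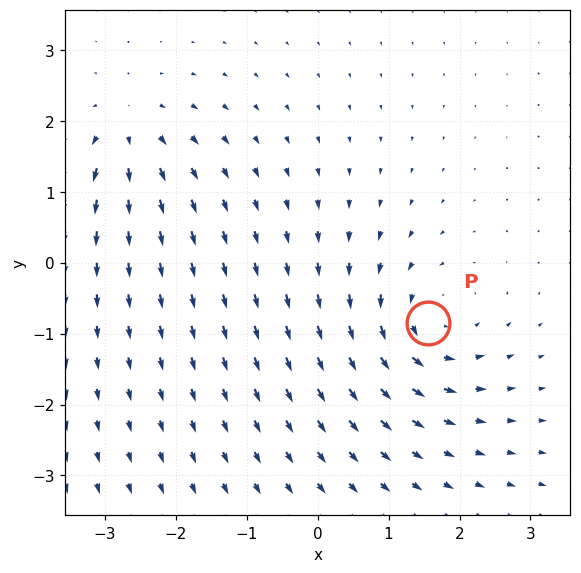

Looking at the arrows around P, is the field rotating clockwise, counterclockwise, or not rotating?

counterclockwise

Near P at (1.6, -0.8) the arrows circulate counterclockwise. The curl (z-component) there is about +5; positive curl means counterclockwise rotation.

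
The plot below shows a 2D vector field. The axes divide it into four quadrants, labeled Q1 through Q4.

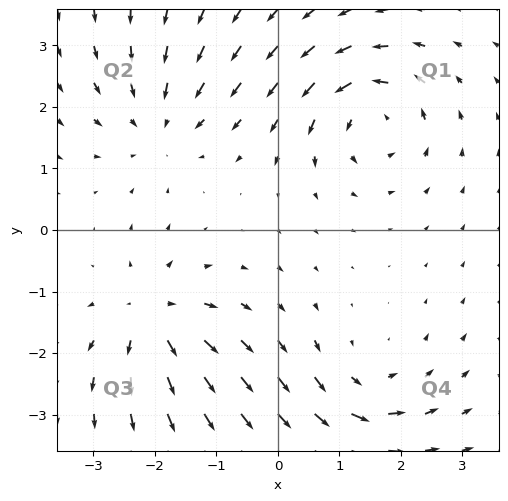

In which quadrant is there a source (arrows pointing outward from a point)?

The source sits at approximately (-2.0, -1.4), which lies in quadrant Q3. The divergence there is about +5, positive as expected for a source.

Q3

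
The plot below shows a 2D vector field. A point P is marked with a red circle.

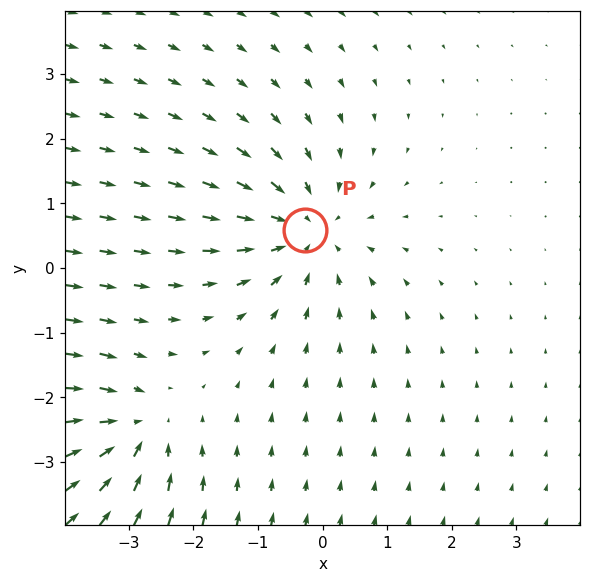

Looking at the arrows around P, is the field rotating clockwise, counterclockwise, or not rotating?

not rotating

Near P at (-0.3, 0.6) the arrows show no circulation. The curl there is ≈0.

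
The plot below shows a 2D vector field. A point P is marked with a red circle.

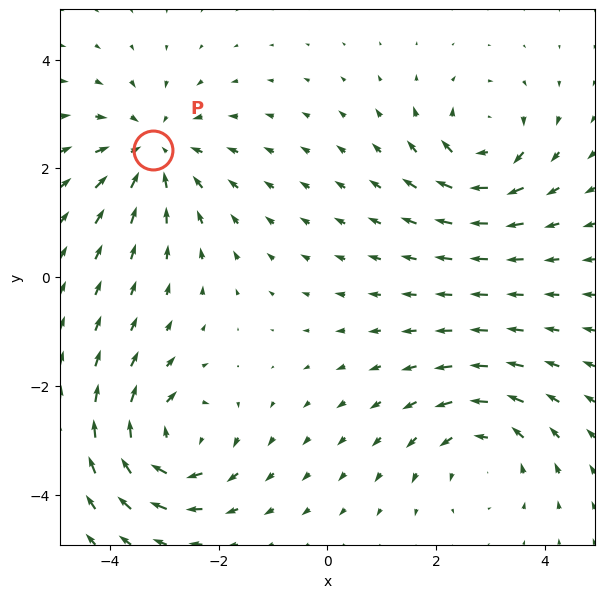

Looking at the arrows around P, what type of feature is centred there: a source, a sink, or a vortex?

At P (-3.2, 2.3) the arrows converge inward. Divergence about -4, curl ≈0 — negative divergence with near-zero curl is a sink.

sink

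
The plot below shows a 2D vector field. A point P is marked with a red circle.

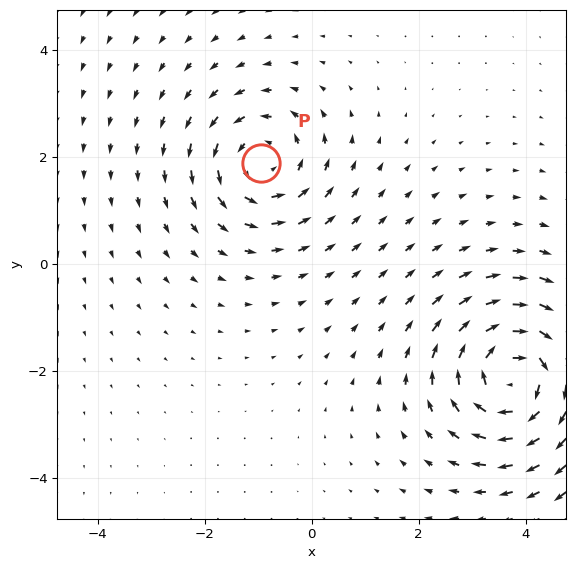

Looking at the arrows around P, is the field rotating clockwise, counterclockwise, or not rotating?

Near P at (-0.9, 1.9) the arrows circulate counterclockwise. The curl (z-component) there is about +3; positive curl means counterclockwise rotation.

counterclockwise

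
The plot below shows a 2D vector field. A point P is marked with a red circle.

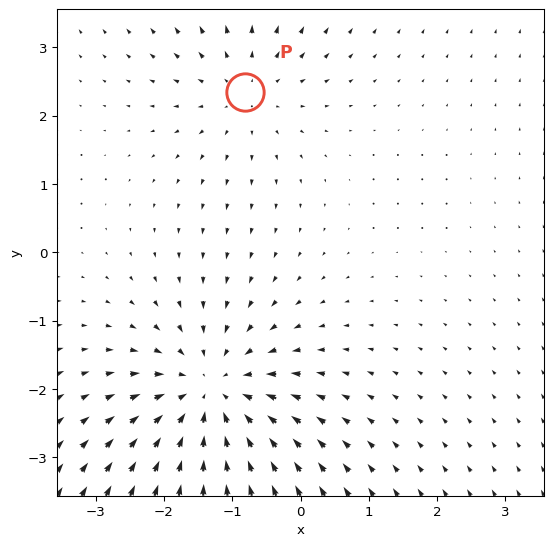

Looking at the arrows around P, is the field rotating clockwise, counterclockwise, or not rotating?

not rotating

Near P at (-0.8, 2.4) the arrows show no circulation. The curl there is ≈0.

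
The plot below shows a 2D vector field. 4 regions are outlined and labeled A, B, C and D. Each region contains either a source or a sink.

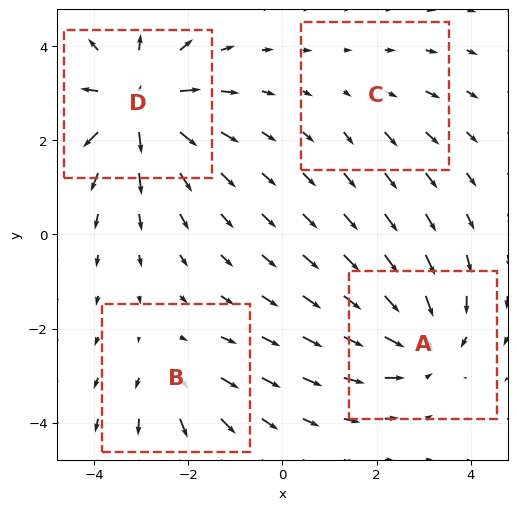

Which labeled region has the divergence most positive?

D

Divergence at each region's feature centre — A: about -5, B: about +3, C: about +2, D: about +7. Region D is most positive.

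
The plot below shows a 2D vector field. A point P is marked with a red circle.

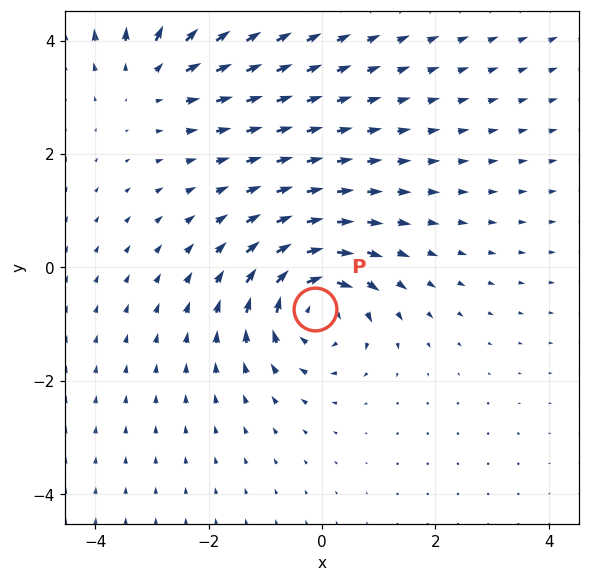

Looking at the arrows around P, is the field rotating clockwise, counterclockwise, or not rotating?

Near P at (-0.1, -0.7) the arrows circulate clockwise. The curl (z-component) there is about -5; negative curl means clockwise rotation.

clockwise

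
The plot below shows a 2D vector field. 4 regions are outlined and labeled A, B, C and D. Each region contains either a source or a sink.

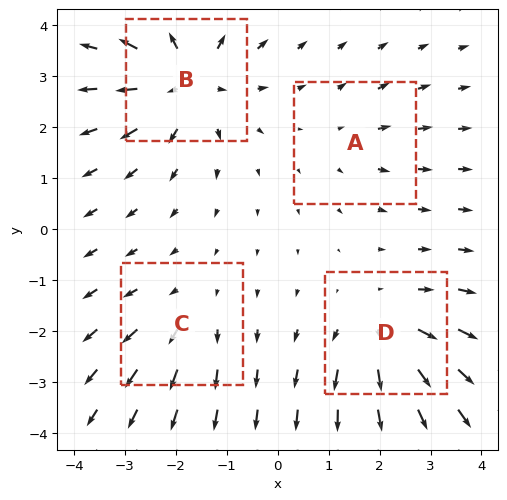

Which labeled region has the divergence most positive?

B

Divergence at each region's feature centre — A: about +2, B: about +6, C: about +3, D: about +5. Region B is most positive.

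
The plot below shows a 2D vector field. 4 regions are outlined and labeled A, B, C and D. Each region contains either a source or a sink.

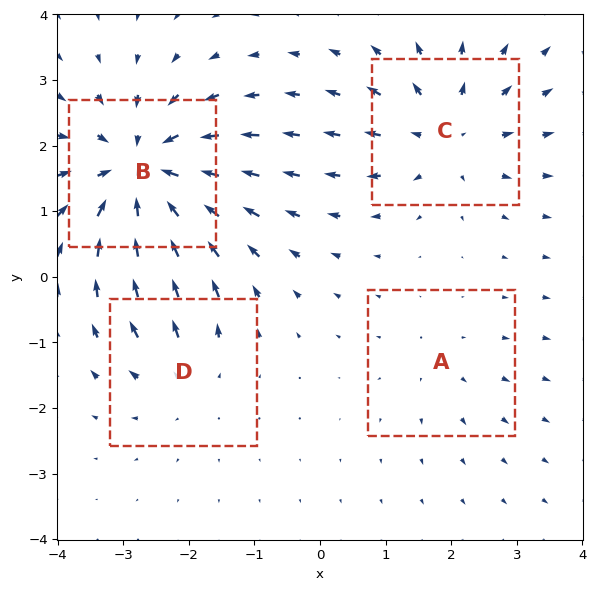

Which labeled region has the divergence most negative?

B

Divergence at each region's feature centre — A: about +2, B: about -7, C: about +5, D: about +3. Region B is most negative.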